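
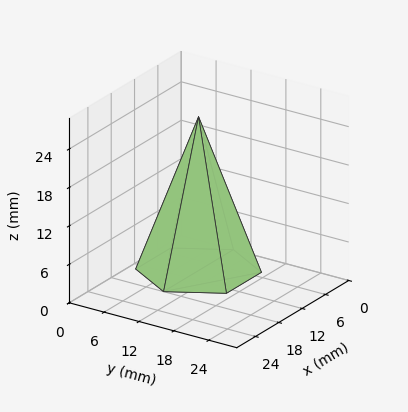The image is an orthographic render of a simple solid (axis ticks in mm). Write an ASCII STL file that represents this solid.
Reading the render: the shape is a regular 6-sided pyramid, base circumscribed radius ≈ 9 mm, apex at z ≈ 24 mm (dimensions read to the nearest mm from the axis ticks). For the STL, each face is triangulated and given an outward normal.

solid part
  facet normal 0.0000 0.0000 -1.0000
    outer loop
      vertex 4.5 16.8 0.0
      vertex 13.5 16.8 0.0
      vertex 18.0 9.0 0.0
    endloop
  endfacet
  facet normal 0.0000 0.0000 -1.0000
    outer loop
      vertex 0.0 9.0 0.0
      vertex 4.5 16.8 0.0
      vertex 18.0 9.0 0.0
    endloop
  endfacet
  facet normal 0.0000 0.0000 -1.0000
    outer loop
      vertex 4.5 1.2 0.0
      vertex 0.0 9.0 0.0
      vertex 18.0 9.0 0.0
    endloop
  endfacet
  facet normal 0.0000 0.0000 -1.0000
    outer loop
      vertex 13.5 1.2 0.0
      vertex 4.5 1.2 0.0
      vertex 18.0 9.0 0.0
    endloop
  endfacet
  facet normal 0.8238 0.4753 0.3089
    outer loop
      vertex 18.0 9.0 0.0
      vertex 13.5 16.8 0.0
      vertex 9.0 9.0 24.0
    endloop
  endfacet
  facet normal 0.0000 0.9510 0.3091
    outer loop
      vertex 13.5 16.8 0.0
      vertex 4.5 16.8 0.0
      vertex 9.0 9.0 24.0
    endloop
  endfacet
  facet normal -0.8238 0.4753 0.3089
    outer loop
      vertex 4.5 16.8 0.0
      vertex 0.0 9.0 0.0
      vertex 9.0 9.0 24.0
    endloop
  endfacet
  facet normal -0.8238 -0.4753 0.3089
    outer loop
      vertex 0.0 9.0 0.0
      vertex 4.5 1.2 0.0
      vertex 9.0 9.0 24.0
    endloop
  endfacet
  facet normal 0.0000 -0.9510 0.3091
    outer loop
      vertex 4.5 1.2 0.0
      vertex 13.5 1.2 0.0
      vertex 9.0 9.0 24.0
    endloop
  endfacet
  facet normal 0.8238 -0.4753 0.3089
    outer loop
      vertex 13.5 1.2 0.0
      vertex 18.0 9.0 0.0
      vertex 9.0 9.0 24.0
    endloop
  endfacet
endsolid part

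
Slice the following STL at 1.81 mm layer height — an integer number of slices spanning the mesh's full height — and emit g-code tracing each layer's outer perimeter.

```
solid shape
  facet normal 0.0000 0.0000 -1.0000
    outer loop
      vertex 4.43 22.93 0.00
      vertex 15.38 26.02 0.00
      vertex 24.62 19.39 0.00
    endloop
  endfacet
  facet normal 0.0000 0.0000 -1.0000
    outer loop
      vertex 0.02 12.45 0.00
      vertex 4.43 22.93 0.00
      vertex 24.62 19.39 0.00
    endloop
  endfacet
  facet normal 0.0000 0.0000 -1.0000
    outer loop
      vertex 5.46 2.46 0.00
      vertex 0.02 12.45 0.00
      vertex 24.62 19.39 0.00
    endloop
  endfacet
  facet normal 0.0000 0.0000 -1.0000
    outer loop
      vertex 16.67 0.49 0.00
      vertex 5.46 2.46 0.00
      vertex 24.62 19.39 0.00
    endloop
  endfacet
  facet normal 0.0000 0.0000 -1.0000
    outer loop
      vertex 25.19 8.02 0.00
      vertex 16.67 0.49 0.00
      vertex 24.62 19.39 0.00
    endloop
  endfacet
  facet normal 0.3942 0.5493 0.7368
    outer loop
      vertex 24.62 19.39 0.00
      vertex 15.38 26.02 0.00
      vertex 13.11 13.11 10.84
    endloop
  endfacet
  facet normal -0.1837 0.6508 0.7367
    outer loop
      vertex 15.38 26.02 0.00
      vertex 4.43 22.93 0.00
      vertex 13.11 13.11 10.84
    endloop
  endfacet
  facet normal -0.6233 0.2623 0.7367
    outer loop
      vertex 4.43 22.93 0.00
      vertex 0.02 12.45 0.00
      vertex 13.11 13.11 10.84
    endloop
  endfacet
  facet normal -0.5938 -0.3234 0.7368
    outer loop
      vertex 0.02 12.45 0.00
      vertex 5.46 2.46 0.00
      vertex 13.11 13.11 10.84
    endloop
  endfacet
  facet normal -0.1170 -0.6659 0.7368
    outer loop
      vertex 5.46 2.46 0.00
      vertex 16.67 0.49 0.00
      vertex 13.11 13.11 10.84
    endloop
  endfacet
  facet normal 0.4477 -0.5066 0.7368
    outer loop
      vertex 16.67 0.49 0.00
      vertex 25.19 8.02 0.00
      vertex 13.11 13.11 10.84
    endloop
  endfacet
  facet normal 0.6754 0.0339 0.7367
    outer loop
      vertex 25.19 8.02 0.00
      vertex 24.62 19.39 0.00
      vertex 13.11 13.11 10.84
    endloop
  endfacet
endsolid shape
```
; perimeter-only toolpath
G21 ; units = mm
G90 ; absolute positioning
G28 ; home
; layer 1
G0 Z1.81
G0 X22.70 Y18.34
G1 X15.00 Y23.87
G1 X5.88 Y21.29
G1 X2.20 Y12.56
G1 X6.73 Y4.23
G1 X16.08 Y2.59
G1 X23.18 Y8.87
G1 X22.70 Y18.34
; layer 2
G0 Z3.61
G0 X20.78 Y17.30
G1 X14.62 Y21.72
G1 X7.32 Y19.66
G1 X4.38 Y12.67
G1 X8.01 Y6.01
G1 X15.48 Y4.70
G1 X21.16 Y9.72
G1 X20.78 Y17.30
; layer 3
G0 Z5.42
G0 X18.87 Y16.25
G1 X14.25 Y19.56
G1 X8.77 Y18.02
G1 X6.56 Y12.78
G1 X9.29 Y7.79
G1 X14.89 Y6.80
G1 X19.15 Y10.56
G1 X18.87 Y16.25
; layer 4
G0 Z7.23
G0 X16.95 Y15.20
G1 X13.87 Y17.41
G1 X10.22 Y16.38
G1 X8.75 Y12.89
G1 X10.56 Y9.56
G1 X14.30 Y8.90
G1 X17.14 Y11.41
G1 X16.95 Y15.20
; layer 5
G0 Z9.03
G0 X15.03 Y14.16
G1 X13.49 Y15.26
G1 X11.66 Y14.75
G1 X10.93 Y13.00
G1 X11.84 Y11.34
G1 X13.70 Y11.01
G1 X15.12 Y12.26
G1 X15.03 Y14.16
M2 ; end

The solid is a regular 7-sided pyramid, base circumscribed radius ≈ 13.1 mm, apex at z ≈ 10.8 mm. Slicing at Δz = 1.81 mm — 6 equal slices spanning the solid's height, so layer i sits at z = i·h/6 — gives 5 non-empty perimeters. Each is a 7-segment closed polygon; G0 lifts to the layer z and rapids to the start vertex, then G1 traces the edges. The cross-section shrinks linearly with z (the slice at the apex is degenerate and omitted).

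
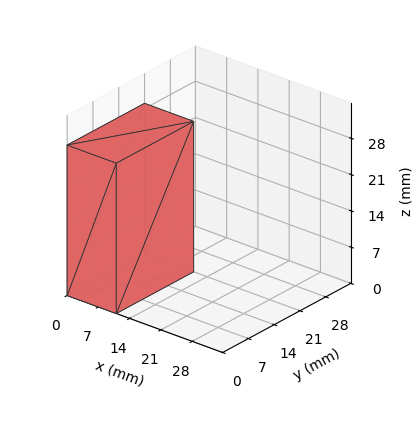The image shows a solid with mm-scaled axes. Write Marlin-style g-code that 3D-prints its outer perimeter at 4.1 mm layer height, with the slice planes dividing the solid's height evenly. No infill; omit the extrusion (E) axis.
Reading the render: the shape is a rectangular box, roughly 11 × 21 mm footprint and 29 mm tall (dimensions read to the nearest mm from the axis ticks). For the g-code, the solid's height is divided into equal slices at the stated Δz and each level perimeter traced with G1 moves after a G0 lift.

; perimeter-only toolpath
G21 ; units = mm
G90 ; absolute positioning
G28 ; home
; layer 1
G0 Z4.1
G0 X0.0 Y0.0
G1 X11.0 Y0.0
G1 X11.0 Y21.0
G1 X0.0 Y21.0
G1 X0.0 Y0.0
; layer 2
G0 Z8.3
G0 X0.0 Y0.0
G1 X11.0 Y0.0
G1 X11.0 Y21.0
G1 X0.0 Y21.0
G1 X0.0 Y0.0
; layer 3
G0 Z12.4
G0 X0.0 Y0.0
G1 X11.0 Y0.0
G1 X11.0 Y21.0
G1 X0.0 Y21.0
G1 X0.0 Y0.0
; layer 4
G0 Z16.6
G0 X0.0 Y0.0
G1 X11.0 Y0.0
G1 X11.0 Y21.0
G1 X0.0 Y21.0
G1 X0.0 Y0.0
; layer 5
G0 Z20.7
G0 X0.0 Y0.0
G1 X11.0 Y0.0
G1 X11.0 Y21.0
G1 X0.0 Y21.0
G1 X0.0 Y0.0
; layer 6
G0 Z24.9
G0 X0.0 Y0.0
G1 X11.0 Y0.0
G1 X11.0 Y21.0
G1 X0.0 Y21.0
G1 X0.0 Y0.0
; layer 7
G0 Z29.0
G0 X0.0 Y0.0
G1 X11.0 Y0.0
G1 X11.0 Y21.0
G1 X0.0 Y21.0
G1 X0.0 Y0.0
M2 ; end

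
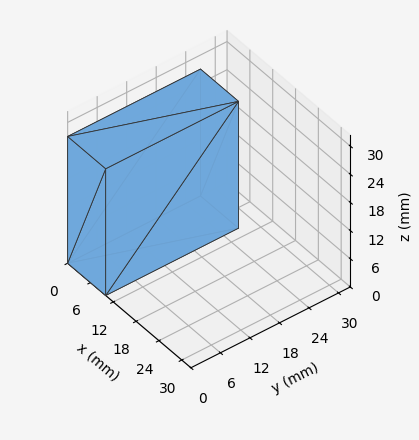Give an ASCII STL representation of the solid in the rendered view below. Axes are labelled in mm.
Reading the render: the shape is a rectangular box, roughly 10 × 27 mm footprint and 27 mm tall (dimensions read to the nearest mm from the axis ticks). For the STL, each face is triangulated and given an outward normal.

solid part
  facet normal 0.0000 0.0000 -1.0000
    outer loop
      vertex 10.0 27.0 0.0
      vertex 10.0 0.0 0.0
      vertex 0.0 0.0 0.0
    endloop
  endfacet
  facet normal 0.0000 0.0000 -1.0000
    outer loop
      vertex 0.0 27.0 0.0
      vertex 10.0 27.0 0.0
      vertex 0.0 0.0 0.0
    endloop
  endfacet
  facet normal 0.0000 0.0000 1.0000
    outer loop
      vertex 0.0 0.0 27.0
      vertex 10.0 0.0 27.0
      vertex 10.0 27.0 27.0
    endloop
  endfacet
  facet normal 0.0000 0.0000 1.0000
    outer loop
      vertex 0.0 0.0 27.0
      vertex 10.0 27.0 27.0
      vertex 0.0 27.0 27.0
    endloop
  endfacet
  facet normal 0.0000 -1.0000 0.0000
    outer loop
      vertex 0.0 0.0 0.0
      vertex 10.0 0.0 0.0
      vertex 10.0 0.0 27.0
    endloop
  endfacet
  facet normal 0.0000 -1.0000 0.0000
    outer loop
      vertex 0.0 0.0 0.0
      vertex 10.0 0.0 27.0
      vertex 0.0 0.0 27.0
    endloop
  endfacet
  facet normal 0.0000 1.0000 0.0000
    outer loop
      vertex 10.0 27.0 27.0
      vertex 10.0 27.0 0.0
      vertex 0.0 27.0 0.0
    endloop
  endfacet
  facet normal 0.0000 1.0000 0.0000
    outer loop
      vertex 0.0 27.0 27.0
      vertex 10.0 27.0 27.0
      vertex 0.0 27.0 0.0
    endloop
  endfacet
  facet normal -1.0000 0.0000 0.0000
    outer loop
      vertex 0.0 27.0 27.0
      vertex 0.0 27.0 0.0
      vertex 0.0 0.0 0.0
    endloop
  endfacet
  facet normal -1.0000 0.0000 0.0000
    outer loop
      vertex 0.0 0.0 27.0
      vertex 0.0 27.0 27.0
      vertex 0.0 0.0 0.0
    endloop
  endfacet
  facet normal 1.0000 0.0000 0.0000
    outer loop
      vertex 10.0 0.0 0.0
      vertex 10.0 27.0 0.0
      vertex 10.0 27.0 27.0
    endloop
  endfacet
  facet normal 1.0000 0.0000 0.0000
    outer loop
      vertex 10.0 0.0 0.0
      vertex 10.0 27.0 27.0
      vertex 10.0 0.0 27.0
    endloop
  endfacet
endsolid part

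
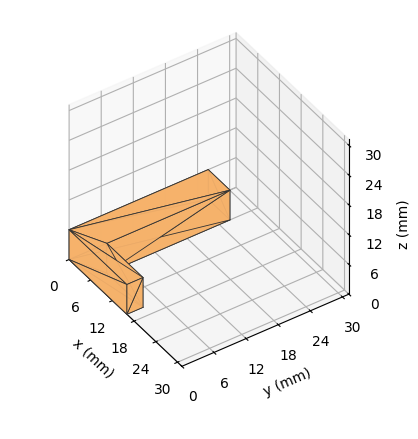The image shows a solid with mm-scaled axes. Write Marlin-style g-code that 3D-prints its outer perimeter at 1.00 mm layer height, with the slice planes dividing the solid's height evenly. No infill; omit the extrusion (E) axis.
Reading the render: the shape is an L-shaped prism: outer 16 × 26 mm, arm thicknesses ≈ 3 mm (horizontal) and 6 mm (vertical), extruded 6 mm in z (dimensions read to the nearest mm from the axis ticks). For the g-code, the solid's height is divided into equal slices at the stated Δz and each level perimeter traced with G1 moves after a G0 lift.

; perimeter-only toolpath
G21 ; units = mm
G90 ; absolute positioning
G28 ; home
; layer 1
G0 Z1.00
G0 X0.00 Y0.00
G1 X16.00 Y0.00
G1 X16.00 Y3.00
G1 X6.00 Y3.00
G1 X6.00 Y26.00
G1 X0.00 Y26.00
G1 X0.00 Y0.00
; layer 2
G0 Z2.00
G0 X0.00 Y0.00
G1 X16.00 Y0.00
G1 X16.00 Y3.00
G1 X6.00 Y3.00
G1 X6.00 Y26.00
G1 X0.00 Y26.00
G1 X0.00 Y0.00
; layer 3
G0 Z3.00
G0 X0.00 Y0.00
G1 X16.00 Y0.00
G1 X16.00 Y3.00
G1 X6.00 Y3.00
G1 X6.00 Y26.00
G1 X0.00 Y26.00
G1 X0.00 Y0.00
; layer 4
G0 Z4.00
G0 X0.00 Y0.00
G1 X16.00 Y0.00
G1 X16.00 Y3.00
G1 X6.00 Y3.00
G1 X6.00 Y26.00
G1 X0.00 Y26.00
G1 X0.00 Y0.00
; layer 5
G0 Z5.00
G0 X0.00 Y0.00
G1 X16.00 Y0.00
G1 X16.00 Y3.00
G1 X6.00 Y3.00
G1 X6.00 Y26.00
G1 X0.00 Y26.00
G1 X0.00 Y0.00
; layer 6
G0 Z6.00
G0 X0.00 Y0.00
G1 X16.00 Y0.00
G1 X16.00 Y3.00
G1 X6.00 Y3.00
G1 X6.00 Y26.00
G1 X0.00 Y26.00
G1 X0.00 Y0.00
M2 ; end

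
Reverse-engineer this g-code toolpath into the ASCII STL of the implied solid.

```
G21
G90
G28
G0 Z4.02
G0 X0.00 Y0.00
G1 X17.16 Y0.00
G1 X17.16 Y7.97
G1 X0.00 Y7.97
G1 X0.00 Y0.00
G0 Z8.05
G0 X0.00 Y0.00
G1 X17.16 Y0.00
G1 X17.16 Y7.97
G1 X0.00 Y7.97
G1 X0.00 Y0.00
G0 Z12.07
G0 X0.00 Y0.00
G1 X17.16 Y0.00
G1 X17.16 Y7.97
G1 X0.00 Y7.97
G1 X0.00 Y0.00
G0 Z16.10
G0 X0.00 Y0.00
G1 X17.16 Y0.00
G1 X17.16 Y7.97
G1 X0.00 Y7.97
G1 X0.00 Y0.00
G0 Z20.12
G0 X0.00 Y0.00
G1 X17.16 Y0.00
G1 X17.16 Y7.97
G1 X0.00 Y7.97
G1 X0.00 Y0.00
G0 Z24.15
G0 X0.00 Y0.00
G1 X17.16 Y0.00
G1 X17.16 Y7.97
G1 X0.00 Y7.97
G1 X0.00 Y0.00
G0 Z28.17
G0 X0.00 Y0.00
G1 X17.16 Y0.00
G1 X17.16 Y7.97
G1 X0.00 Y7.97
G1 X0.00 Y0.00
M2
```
solid part
  facet normal 0.0000 0.0000 -1.0000
    outer loop
      vertex 17.16 7.97 0.00
      vertex 17.16 0.00 0.00
      vertex 0.00 0.00 0.00
    endloop
  endfacet
  facet normal 0.0000 0.0000 -1.0000
    outer loop
      vertex 0.00 7.97 0.00
      vertex 17.16 7.97 0.00
      vertex 0.00 0.00 0.00
    endloop
  endfacet
  facet normal 0.0000 0.0000 1.0000
    outer loop
      vertex 0.00 0.00 28.17
      vertex 17.16 0.00 28.17
      vertex 17.16 7.97 28.17
    endloop
  endfacet
  facet normal 0.0000 0.0000 1.0000
    outer loop
      vertex 0.00 0.00 28.17
      vertex 17.16 7.97 28.17
      vertex 0.00 7.97 28.17
    endloop
  endfacet
  facet normal 0.0000 -1.0000 0.0000
    outer loop
      vertex 0.00 0.00 0.00
      vertex 17.16 0.00 0.00
      vertex 17.16 0.00 28.17
    endloop
  endfacet
  facet normal 0.0000 -1.0000 0.0000
    outer loop
      vertex 0.00 0.00 0.00
      vertex 17.16 0.00 28.17
      vertex 0.00 0.00 28.17
    endloop
  endfacet
  facet normal 0.0000 1.0000 0.0000
    outer loop
      vertex 17.16 7.97 28.17
      vertex 17.16 7.97 0.00
      vertex 0.00 7.97 0.00
    endloop
  endfacet
  facet normal 0.0000 1.0000 0.0000
    outer loop
      vertex 0.00 7.97 28.17
      vertex 17.16 7.97 28.17
      vertex 0.00 7.97 0.00
    endloop
  endfacet
  facet normal -1.0000 0.0000 0.0000
    outer loop
      vertex 0.00 7.97 28.17
      vertex 0.00 7.97 0.00
      vertex 0.00 0.00 0.00
    endloop
  endfacet
  facet normal -1.0000 0.0000 0.0000
    outer loop
      vertex 0.00 0.00 28.17
      vertex 0.00 7.97 28.17
      vertex 0.00 0.00 0.00
    endloop
  endfacet
  facet normal 1.0000 0.0000 0.0000
    outer loop
      vertex 17.16 0.00 0.00
      vertex 17.16 7.97 0.00
      vertex 17.16 7.97 28.17
    endloop
  endfacet
  facet normal 1.0000 0.0000 0.0000
    outer loop
      vertex 17.16 0.00 0.00
      vertex 17.16 7.97 28.17
      vertex 17.16 0.00 28.17
    endloop
  endfacet
endsolid part

The G0 Z moves step by Δz≈4.02 mm. Every layer's G1 loop is the same polygon, so the solid is a straight extrusion of it from z=0 to z≈28.2. Closing with flat bottom and top caps and triangulating gives 12 facets — a rectangular box, roughly 17.2 × 7.97 mm footprint and 28.2 mm tall.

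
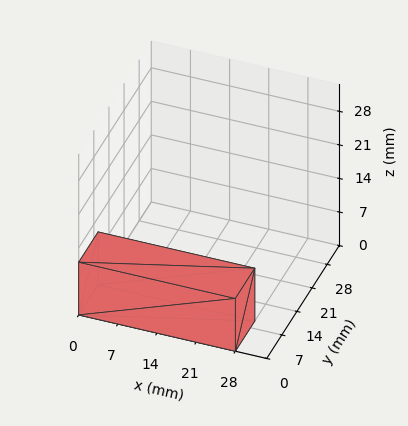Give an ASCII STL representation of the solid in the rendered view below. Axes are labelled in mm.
Reading the render: the shape is a rectangular box, roughly 28 × 9 mm footprint and 11 mm tall (dimensions read to the nearest mm from the axis ticks). For the STL, each face is triangulated and given an outward normal.

solid part
  facet normal 0.0000 0.0000 -1.0000
    outer loop
      vertex 28.0 9.0 0.0
      vertex 28.0 0.0 0.0
      vertex 0.0 0.0 0.0
    endloop
  endfacet
  facet normal 0.0000 0.0000 -1.0000
    outer loop
      vertex 0.0 9.0 0.0
      vertex 28.0 9.0 0.0
      vertex 0.0 0.0 0.0
    endloop
  endfacet
  facet normal 0.0000 0.0000 1.0000
    outer loop
      vertex 0.0 0.0 11.0
      vertex 28.0 0.0 11.0
      vertex 28.0 9.0 11.0
    endloop
  endfacet
  facet normal 0.0000 0.0000 1.0000
    outer loop
      vertex 0.0 0.0 11.0
      vertex 28.0 9.0 11.0
      vertex 0.0 9.0 11.0
    endloop
  endfacet
  facet normal 0.0000 -1.0000 0.0000
    outer loop
      vertex 0.0 0.0 0.0
      vertex 28.0 0.0 0.0
      vertex 28.0 0.0 11.0
    endloop
  endfacet
  facet normal 0.0000 -1.0000 0.0000
    outer loop
      vertex 0.0 0.0 0.0
      vertex 28.0 0.0 11.0
      vertex 0.0 0.0 11.0
    endloop
  endfacet
  facet normal 0.0000 1.0000 0.0000
    outer loop
      vertex 28.0 9.0 11.0
      vertex 28.0 9.0 0.0
      vertex 0.0 9.0 0.0
    endloop
  endfacet
  facet normal 0.0000 1.0000 0.0000
    outer loop
      vertex 0.0 9.0 11.0
      vertex 28.0 9.0 11.0
      vertex 0.0 9.0 0.0
    endloop
  endfacet
  facet normal -1.0000 0.0000 0.0000
    outer loop
      vertex 0.0 9.0 11.0
      vertex 0.0 9.0 0.0
      vertex 0.0 0.0 0.0
    endloop
  endfacet
  facet normal -1.0000 0.0000 0.0000
    outer loop
      vertex 0.0 0.0 11.0
      vertex 0.0 9.0 11.0
      vertex 0.0 0.0 0.0
    endloop
  endfacet
  facet normal 1.0000 0.0000 0.0000
    outer loop
      vertex 28.0 0.0 0.0
      vertex 28.0 9.0 0.0
      vertex 28.0 9.0 11.0
    endloop
  endfacet
  facet normal 1.0000 0.0000 0.0000
    outer loop
      vertex 28.0 0.0 0.0
      vertex 28.0 9.0 11.0
      vertex 28.0 0.0 11.0
    endloop
  endfacet
endsolid part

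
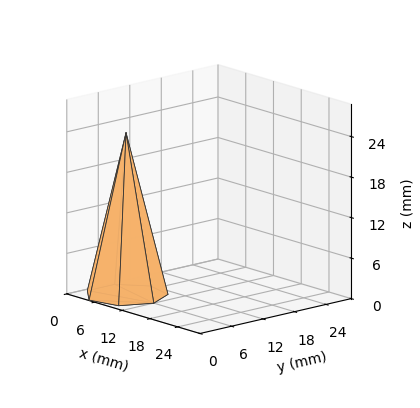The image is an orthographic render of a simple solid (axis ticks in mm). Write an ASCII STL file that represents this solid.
Reading the render: the shape is a regular 7-sided pyramid, base circumscribed radius ≈ 6 mm, apex at z ≈ 24 mm (dimensions read to the nearest mm from the axis ticks). For the STL, each face is triangulated and given an outward normal.

solid part
  facet normal 0.0000 0.0000 -1.0000
    outer loop
      vertex 4.66 11.85 0.00
      vertex 9.74 10.69 0.00
      vertex 12.00 6.00 0.00
    endloop
  endfacet
  facet normal 0.0000 0.0000 -1.0000
    outer loop
      vertex 0.59 8.60 0.00
      vertex 4.66 11.85 0.00
      vertex 12.00 6.00 0.00
    endloop
  endfacet
  facet normal 0.0000 0.0000 -1.0000
    outer loop
      vertex 0.59 3.40 0.00
      vertex 0.59 8.60 0.00
      vertex 12.00 6.00 0.00
    endloop
  endfacet
  facet normal 0.0000 0.0000 -1.0000
    outer loop
      vertex 4.66 0.15 0.00
      vertex 0.59 3.40 0.00
      vertex 12.00 6.00 0.00
    endloop
  endfacet
  facet normal 0.0000 0.0000 -1.0000
    outer loop
      vertex 9.74 1.31 0.00
      vertex 4.66 0.15 0.00
      vertex 12.00 6.00 0.00
    endloop
  endfacet
  facet normal 0.8788 0.4235 0.2197
    outer loop
      vertex 12.00 6.00 0.00
      vertex 9.74 10.69 0.00
      vertex 6.00 6.00 24.00
    endloop
  endfacet
  facet normal 0.2172 0.9511 0.2197
    outer loop
      vertex 9.74 10.69 0.00
      vertex 4.66 11.85 0.00
      vertex 6.00 6.00 24.00
    endloop
  endfacet
  facet normal -0.6087 0.7623 0.2198
    outer loop
      vertex 4.66 11.85 0.00
      vertex 0.59 8.60 0.00
      vertex 6.00 6.00 24.00
    endloop
  endfacet
  facet normal -0.9755 0.0000 0.2199
    outer loop
      vertex 0.59 8.60 0.00
      vertex 0.59 3.40 0.00
      vertex 6.00 6.00 24.00
    endloop
  endfacet
  facet normal -0.6087 -0.7623 0.2198
    outer loop
      vertex 0.59 3.40 0.00
      vertex 4.66 0.15 0.00
      vertex 6.00 6.00 24.00
    endloop
  endfacet
  facet normal 0.2172 -0.9511 0.2197
    outer loop
      vertex 4.66 0.15 0.00
      vertex 9.74 1.31 0.00
      vertex 6.00 6.00 24.00
    endloop
  endfacet
  facet normal 0.8788 -0.4235 0.2197
    outer loop
      vertex 9.74 1.31 0.00
      vertex 12.00 6.00 0.00
      vertex 6.00 6.00 24.00
    endloop
  endfacet
endsolid part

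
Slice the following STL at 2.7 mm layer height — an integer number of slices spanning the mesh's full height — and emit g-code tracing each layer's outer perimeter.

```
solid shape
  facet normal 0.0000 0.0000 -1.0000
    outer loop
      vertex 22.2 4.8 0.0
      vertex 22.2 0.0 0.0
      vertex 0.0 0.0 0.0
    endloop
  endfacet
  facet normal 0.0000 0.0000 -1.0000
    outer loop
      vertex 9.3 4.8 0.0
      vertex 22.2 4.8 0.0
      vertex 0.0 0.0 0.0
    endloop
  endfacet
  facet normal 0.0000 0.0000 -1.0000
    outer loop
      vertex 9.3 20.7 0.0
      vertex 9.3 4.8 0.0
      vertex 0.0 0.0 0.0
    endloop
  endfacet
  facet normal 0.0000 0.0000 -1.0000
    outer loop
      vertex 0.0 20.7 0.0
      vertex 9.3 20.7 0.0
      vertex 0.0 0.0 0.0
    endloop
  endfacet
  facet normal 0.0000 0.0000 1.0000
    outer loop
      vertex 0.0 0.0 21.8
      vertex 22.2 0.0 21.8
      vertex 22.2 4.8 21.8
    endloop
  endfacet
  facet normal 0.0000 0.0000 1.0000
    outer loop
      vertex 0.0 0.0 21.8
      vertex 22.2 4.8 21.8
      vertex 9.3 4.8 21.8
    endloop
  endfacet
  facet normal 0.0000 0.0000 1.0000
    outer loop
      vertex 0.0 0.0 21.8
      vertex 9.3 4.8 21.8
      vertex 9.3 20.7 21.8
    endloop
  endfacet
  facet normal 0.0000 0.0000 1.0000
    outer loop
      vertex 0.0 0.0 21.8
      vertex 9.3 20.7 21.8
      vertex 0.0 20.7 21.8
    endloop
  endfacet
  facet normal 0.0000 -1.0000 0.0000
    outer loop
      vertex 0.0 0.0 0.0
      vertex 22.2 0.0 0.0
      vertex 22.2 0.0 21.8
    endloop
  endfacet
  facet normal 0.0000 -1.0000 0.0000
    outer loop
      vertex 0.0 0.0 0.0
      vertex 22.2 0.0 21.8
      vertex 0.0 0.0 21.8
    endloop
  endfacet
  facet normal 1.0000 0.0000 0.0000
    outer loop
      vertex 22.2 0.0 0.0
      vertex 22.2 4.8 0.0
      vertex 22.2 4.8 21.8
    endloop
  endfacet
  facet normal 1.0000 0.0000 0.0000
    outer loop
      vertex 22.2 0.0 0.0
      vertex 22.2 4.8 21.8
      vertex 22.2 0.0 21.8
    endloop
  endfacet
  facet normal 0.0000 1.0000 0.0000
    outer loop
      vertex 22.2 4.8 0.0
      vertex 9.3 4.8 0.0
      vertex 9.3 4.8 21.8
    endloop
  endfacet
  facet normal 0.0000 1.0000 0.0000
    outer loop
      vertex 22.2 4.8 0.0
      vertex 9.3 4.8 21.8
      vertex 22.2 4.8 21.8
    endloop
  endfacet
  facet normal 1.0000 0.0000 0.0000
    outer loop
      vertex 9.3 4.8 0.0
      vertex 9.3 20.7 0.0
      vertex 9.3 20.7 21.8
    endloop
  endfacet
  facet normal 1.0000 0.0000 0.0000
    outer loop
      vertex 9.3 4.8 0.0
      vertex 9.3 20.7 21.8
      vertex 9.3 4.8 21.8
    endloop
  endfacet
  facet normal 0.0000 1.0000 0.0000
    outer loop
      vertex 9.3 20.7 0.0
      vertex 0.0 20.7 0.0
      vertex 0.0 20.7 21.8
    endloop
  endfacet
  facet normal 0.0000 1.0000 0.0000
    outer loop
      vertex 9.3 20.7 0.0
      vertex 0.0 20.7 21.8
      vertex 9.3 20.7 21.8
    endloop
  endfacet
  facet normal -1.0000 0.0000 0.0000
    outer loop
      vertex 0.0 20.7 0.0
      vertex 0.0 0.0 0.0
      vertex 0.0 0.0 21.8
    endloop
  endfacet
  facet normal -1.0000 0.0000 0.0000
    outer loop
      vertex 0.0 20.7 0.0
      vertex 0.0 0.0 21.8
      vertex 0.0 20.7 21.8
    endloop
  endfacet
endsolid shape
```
; perimeter-only toolpath
G21 ; units = mm
G90 ; absolute positioning
G28 ; home
; layer 1
G0 Z2.7
G0 X0.0 Y0.0
G1 X22.2 Y0.0
G1 X22.2 Y4.8
G1 X9.3 Y4.8
G1 X9.3 Y20.7
G1 X0.0 Y20.7
G1 X0.0 Y0.0
; layer 2
G0 Z5.5
G0 X0.0 Y0.0
G1 X22.2 Y0.0
G1 X22.2 Y4.8
G1 X9.3 Y4.8
G1 X9.3 Y20.7
G1 X0.0 Y20.7
G1 X0.0 Y0.0
; layer 3
G0 Z8.2
G0 X0.0 Y0.0
G1 X22.2 Y0.0
G1 X22.2 Y4.8
G1 X9.3 Y4.8
G1 X9.3 Y20.7
G1 X0.0 Y20.7
G1 X0.0 Y0.0
; layer 4
G0 Z10.9
G0 X0.0 Y0.0
G1 X22.2 Y0.0
G1 X22.2 Y4.8
G1 X9.3 Y4.8
G1 X9.3 Y20.7
G1 X0.0 Y20.7
G1 X0.0 Y0.0
; layer 5
G0 Z13.6
G0 X0.0 Y0.0
G1 X22.2 Y0.0
G1 X22.2 Y4.8
G1 X9.3 Y4.8
G1 X9.3 Y20.7
G1 X0.0 Y20.7
G1 X0.0 Y0.0
; layer 6
G0 Z16.4
G0 X0.0 Y0.0
G1 X22.2 Y0.0
G1 X22.2 Y4.8
G1 X9.3 Y4.8
G1 X9.3 Y20.7
G1 X0.0 Y20.7
G1 X0.0 Y0.0
; layer 7
G0 Z19.1
G0 X0.0 Y0.0
G1 X22.2 Y0.0
G1 X22.2 Y4.8
G1 X9.3 Y4.8
G1 X9.3 Y20.7
G1 X0.0 Y20.7
G1 X0.0 Y0.0
; layer 8
G0 Z21.8
G0 X0.0 Y0.0
G1 X22.2 Y0.0
G1 X22.2 Y4.8
G1 X9.3 Y4.8
G1 X9.3 Y20.7
G1 X0.0 Y20.7
G1 X0.0 Y0.0
M2 ; end

The solid is an L-shaped prism: outer 22.2 × 20.7 mm, arm thicknesses ≈ 4.8 mm (horizontal) and 9.3 mm (vertical), extruded 21.8 mm in z. Slicing at Δz = 2.7 mm — 8 equal slices spanning the solid's height, so layer i sits at z = i·h/8 — gives 8 non-empty perimeters. Each is a 6-segment closed polygon; G0 lifts to the layer z and rapids to the start vertex, then G1 traces the edges.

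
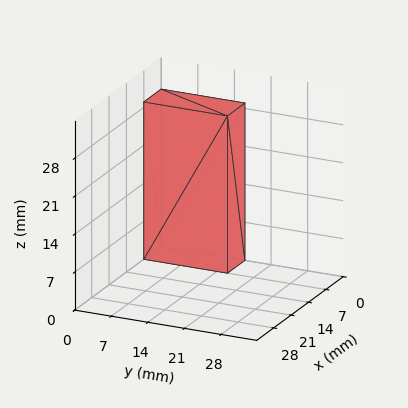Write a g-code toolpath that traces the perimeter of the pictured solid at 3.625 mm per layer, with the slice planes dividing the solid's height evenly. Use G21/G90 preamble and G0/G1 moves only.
Reading the render: the shape is a rectangular box, roughly 7 × 16 mm footprint and 29 mm tall (dimensions read to the nearest mm from the axis ticks). For the g-code, the solid's height is divided into equal slices at the stated Δz and each level perimeter traced with G1 moves after a G0 lift.

; perimeter-only toolpath
G21 ; units = mm
G90 ; absolute positioning
G28 ; home
; layer 1
G0 Z3.625
G0 X0.000 Y0.000
G1 X7.000 Y0.000
G1 X7.000 Y16.000
G1 X0.000 Y16.000
G1 X0.000 Y0.000
; layer 2
G0 Z7.250
G0 X0.000 Y0.000
G1 X7.000 Y0.000
G1 X7.000 Y16.000
G1 X0.000 Y16.000
G1 X0.000 Y0.000
; layer 3
G0 Z10.875
G0 X0.000 Y0.000
G1 X7.000 Y0.000
G1 X7.000 Y16.000
G1 X0.000 Y16.000
G1 X0.000 Y0.000
; layer 4
G0 Z14.500
G0 X0.000 Y0.000
G1 X7.000 Y0.000
G1 X7.000 Y16.000
G1 X0.000 Y16.000
G1 X0.000 Y0.000
; layer 5
G0 Z18.125
G0 X0.000 Y0.000
G1 X7.000 Y0.000
G1 X7.000 Y16.000
G1 X0.000 Y16.000
G1 X0.000 Y0.000
; layer 6
G0 Z21.750
G0 X0.000 Y0.000
G1 X7.000 Y0.000
G1 X7.000 Y16.000
G1 X0.000 Y16.000
G1 X0.000 Y0.000
; layer 7
G0 Z25.375
G0 X0.000 Y0.000
G1 X7.000 Y0.000
G1 X7.000 Y16.000
G1 X0.000 Y16.000
G1 X0.000 Y0.000
; layer 8
G0 Z29.000
G0 X0.000 Y0.000
G1 X7.000 Y0.000
G1 X7.000 Y16.000
G1 X0.000 Y16.000
G1 X0.000 Y0.000
M2 ; end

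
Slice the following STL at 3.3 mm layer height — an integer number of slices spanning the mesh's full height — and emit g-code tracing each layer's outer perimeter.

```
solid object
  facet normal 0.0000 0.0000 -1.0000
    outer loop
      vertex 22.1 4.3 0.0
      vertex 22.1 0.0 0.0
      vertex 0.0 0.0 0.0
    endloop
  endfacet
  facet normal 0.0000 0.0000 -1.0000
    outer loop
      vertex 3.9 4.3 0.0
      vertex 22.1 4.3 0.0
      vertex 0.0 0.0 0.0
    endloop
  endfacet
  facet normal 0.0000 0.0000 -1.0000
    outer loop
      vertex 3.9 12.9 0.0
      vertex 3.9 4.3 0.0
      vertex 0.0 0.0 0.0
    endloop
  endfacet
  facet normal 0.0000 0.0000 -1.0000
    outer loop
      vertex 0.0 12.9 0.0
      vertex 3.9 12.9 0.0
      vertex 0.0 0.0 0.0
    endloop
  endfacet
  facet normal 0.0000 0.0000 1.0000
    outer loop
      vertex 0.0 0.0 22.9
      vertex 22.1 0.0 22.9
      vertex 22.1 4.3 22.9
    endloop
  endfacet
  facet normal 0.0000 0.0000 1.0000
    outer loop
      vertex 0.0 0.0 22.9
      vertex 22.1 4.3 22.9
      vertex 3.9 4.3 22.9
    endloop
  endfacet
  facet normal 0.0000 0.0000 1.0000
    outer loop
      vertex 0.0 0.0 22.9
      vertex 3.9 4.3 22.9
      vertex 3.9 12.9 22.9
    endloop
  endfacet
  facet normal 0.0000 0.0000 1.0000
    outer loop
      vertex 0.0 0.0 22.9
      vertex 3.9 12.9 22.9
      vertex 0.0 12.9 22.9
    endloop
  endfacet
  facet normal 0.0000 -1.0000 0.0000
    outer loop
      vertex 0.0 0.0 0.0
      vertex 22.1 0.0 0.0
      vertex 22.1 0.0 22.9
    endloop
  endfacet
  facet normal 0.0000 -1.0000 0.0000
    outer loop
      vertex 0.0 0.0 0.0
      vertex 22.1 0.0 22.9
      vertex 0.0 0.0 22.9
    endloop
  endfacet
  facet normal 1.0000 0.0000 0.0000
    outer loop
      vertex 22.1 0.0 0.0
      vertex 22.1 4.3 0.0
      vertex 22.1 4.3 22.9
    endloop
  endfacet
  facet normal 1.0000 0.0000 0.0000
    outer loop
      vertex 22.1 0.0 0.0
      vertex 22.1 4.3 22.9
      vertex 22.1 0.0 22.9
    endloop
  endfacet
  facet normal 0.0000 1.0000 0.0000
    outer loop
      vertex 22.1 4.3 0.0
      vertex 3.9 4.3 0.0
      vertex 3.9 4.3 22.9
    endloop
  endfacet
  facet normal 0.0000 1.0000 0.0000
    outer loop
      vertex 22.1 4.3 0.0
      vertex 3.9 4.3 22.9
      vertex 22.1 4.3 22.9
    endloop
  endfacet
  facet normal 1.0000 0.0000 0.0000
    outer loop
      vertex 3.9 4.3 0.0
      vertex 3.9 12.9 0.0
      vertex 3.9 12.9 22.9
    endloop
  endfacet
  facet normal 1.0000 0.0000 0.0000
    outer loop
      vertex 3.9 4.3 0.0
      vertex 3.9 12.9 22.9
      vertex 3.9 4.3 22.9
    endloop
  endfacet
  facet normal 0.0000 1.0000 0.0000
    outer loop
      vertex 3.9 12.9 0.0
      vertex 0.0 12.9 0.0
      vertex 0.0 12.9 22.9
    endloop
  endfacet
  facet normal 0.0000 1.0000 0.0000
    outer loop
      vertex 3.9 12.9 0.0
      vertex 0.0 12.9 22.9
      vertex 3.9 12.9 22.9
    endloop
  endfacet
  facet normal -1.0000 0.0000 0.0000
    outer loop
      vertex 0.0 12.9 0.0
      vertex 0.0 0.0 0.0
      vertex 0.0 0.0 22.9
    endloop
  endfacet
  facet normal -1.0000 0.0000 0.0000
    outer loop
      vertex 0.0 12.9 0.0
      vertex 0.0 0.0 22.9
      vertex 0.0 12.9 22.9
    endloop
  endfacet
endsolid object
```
; perimeter-only toolpath
G21 ; units = mm
G90 ; absolute positioning
G28 ; home
; layer 1
G0 Z3.3
G0 X0.0 Y0.0
G1 X22.1 Y0.0
G1 X22.1 Y4.3
G1 X3.9 Y4.3
G1 X3.9 Y12.9
G1 X0.0 Y12.9
G1 X0.0 Y0.0
; layer 2
G0 Z6.5
G0 X0.0 Y0.0
G1 X22.1 Y0.0
G1 X22.1 Y4.3
G1 X3.9 Y4.3
G1 X3.9 Y12.9
G1 X0.0 Y12.9
G1 X0.0 Y0.0
; layer 3
G0 Z9.8
G0 X0.0 Y0.0
G1 X22.1 Y0.0
G1 X22.1 Y4.3
G1 X3.9 Y4.3
G1 X3.9 Y12.9
G1 X0.0 Y12.9
G1 X0.0 Y0.0
; layer 4
G0 Z13.1
G0 X0.0 Y0.0
G1 X22.1 Y0.0
G1 X22.1 Y4.3
G1 X3.9 Y4.3
G1 X3.9 Y12.9
G1 X0.0 Y12.9
G1 X0.0 Y0.0
; layer 5
G0 Z16.4
G0 X0.0 Y0.0
G1 X22.1 Y0.0
G1 X22.1 Y4.3
G1 X3.9 Y4.3
G1 X3.9 Y12.9
G1 X0.0 Y12.9
G1 X0.0 Y0.0
; layer 6
G0 Z19.6
G0 X0.0 Y0.0
G1 X22.1 Y0.0
G1 X22.1 Y4.3
G1 X3.9 Y4.3
G1 X3.9 Y12.9
G1 X0.0 Y12.9
G1 X0.0 Y0.0
; layer 7
G0 Z22.9
G0 X0.0 Y0.0
G1 X22.1 Y0.0
G1 X22.1 Y4.3
G1 X3.9 Y4.3
G1 X3.9 Y12.9
G1 X0.0 Y12.9
G1 X0.0 Y0.0
M2 ; end

The solid is an L-shaped prism: outer 22.1 × 12.9 mm, arm thicknesses ≈ 4.3 mm (horizontal) and 3.9 mm (vertical), extruded 22.9 mm in z. Slicing at Δz = 3.3 mm — 7 equal slices spanning the solid's height, so layer i sits at z = i·h/7 — gives 7 non-empty perimeters. Each is a 6-segment closed polygon; G0 lifts to the layer z and rapids to the start vertex, then G1 traces the edges.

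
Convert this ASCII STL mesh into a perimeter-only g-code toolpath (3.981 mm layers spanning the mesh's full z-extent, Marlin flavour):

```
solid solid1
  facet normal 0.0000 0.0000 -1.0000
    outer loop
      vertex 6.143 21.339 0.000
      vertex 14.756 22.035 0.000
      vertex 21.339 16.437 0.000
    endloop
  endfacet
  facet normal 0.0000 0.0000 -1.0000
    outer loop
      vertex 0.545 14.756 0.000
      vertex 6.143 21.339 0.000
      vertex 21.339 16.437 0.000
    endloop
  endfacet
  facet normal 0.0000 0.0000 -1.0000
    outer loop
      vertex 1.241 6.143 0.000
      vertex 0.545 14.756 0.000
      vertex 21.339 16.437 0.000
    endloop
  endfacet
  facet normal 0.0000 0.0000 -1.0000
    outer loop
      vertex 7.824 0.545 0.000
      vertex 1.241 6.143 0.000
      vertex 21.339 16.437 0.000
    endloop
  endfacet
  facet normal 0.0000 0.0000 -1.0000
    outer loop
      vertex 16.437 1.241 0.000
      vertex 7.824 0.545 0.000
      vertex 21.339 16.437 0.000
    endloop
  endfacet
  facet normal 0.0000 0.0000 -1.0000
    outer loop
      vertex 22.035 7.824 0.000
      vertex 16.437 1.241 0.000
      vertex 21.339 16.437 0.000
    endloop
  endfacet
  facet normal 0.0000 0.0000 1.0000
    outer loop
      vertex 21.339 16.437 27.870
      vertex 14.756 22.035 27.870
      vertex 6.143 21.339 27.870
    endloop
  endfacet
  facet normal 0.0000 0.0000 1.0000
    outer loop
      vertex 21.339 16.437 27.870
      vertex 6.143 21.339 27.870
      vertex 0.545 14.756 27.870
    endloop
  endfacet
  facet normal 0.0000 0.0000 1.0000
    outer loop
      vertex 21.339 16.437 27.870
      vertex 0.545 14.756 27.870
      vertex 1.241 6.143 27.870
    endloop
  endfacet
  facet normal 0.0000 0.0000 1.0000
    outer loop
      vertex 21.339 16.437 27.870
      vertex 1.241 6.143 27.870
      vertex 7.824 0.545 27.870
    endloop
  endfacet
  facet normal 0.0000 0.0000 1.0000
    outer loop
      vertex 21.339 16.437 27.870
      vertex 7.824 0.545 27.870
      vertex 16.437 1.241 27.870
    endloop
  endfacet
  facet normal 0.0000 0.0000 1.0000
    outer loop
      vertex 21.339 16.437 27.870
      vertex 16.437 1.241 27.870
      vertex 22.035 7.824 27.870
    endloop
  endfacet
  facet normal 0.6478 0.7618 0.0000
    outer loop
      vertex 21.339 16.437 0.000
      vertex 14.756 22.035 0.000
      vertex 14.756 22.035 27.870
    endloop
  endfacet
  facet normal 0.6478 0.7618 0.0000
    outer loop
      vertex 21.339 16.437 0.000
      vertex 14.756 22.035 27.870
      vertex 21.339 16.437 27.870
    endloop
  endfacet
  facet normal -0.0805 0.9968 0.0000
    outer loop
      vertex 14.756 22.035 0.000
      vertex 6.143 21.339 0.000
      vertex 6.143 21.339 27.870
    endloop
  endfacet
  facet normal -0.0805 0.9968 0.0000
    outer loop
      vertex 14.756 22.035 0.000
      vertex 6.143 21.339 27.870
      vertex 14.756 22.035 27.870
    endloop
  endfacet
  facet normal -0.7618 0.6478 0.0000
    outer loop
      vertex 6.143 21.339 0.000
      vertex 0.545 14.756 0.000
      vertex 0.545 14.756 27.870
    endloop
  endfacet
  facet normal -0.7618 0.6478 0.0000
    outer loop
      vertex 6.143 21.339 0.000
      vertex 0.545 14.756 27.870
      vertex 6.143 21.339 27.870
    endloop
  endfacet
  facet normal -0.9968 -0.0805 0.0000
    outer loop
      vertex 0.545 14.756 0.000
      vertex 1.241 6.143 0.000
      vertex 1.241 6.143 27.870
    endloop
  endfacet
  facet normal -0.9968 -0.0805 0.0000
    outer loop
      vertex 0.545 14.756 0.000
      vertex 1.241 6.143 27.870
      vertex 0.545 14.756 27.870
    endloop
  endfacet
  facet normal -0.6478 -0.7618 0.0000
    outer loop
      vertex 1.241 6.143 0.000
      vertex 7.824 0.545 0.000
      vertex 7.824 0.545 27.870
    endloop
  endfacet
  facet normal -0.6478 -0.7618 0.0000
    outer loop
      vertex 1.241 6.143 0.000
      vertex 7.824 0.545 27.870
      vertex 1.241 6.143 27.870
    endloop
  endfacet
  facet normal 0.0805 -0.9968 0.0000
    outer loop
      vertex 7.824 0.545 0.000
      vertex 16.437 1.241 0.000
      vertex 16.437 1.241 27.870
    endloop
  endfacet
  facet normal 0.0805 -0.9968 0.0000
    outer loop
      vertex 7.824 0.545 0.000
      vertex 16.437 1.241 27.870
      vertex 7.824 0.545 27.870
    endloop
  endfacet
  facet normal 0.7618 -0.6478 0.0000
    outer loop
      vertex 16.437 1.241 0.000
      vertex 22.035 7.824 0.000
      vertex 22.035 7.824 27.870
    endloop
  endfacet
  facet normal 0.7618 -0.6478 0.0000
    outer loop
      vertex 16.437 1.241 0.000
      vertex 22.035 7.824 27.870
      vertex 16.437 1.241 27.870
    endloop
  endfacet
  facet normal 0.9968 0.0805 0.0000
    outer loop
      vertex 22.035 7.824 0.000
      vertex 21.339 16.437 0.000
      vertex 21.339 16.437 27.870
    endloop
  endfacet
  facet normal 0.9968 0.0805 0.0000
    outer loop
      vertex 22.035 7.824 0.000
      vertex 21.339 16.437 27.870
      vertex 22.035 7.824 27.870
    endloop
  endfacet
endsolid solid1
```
; perimeter-only toolpath
G21 ; units = mm
G90 ; absolute positioning
G28 ; home
; layer 1
G0 Z3.981
G0 X21.339 Y16.437
G1 X14.756 Y22.035
G1 X6.143 Y21.339
G1 X0.545 Y14.756
G1 X1.241 Y6.143
G1 X7.824 Y0.545
G1 X16.437 Y1.241
G1 X22.035 Y7.824
G1 X21.339 Y16.437
; layer 2
G0 Z7.963
G0 X21.339 Y16.437
G1 X14.756 Y22.035
G1 X6.143 Y21.339
G1 X0.545 Y14.756
G1 X1.241 Y6.143
G1 X7.824 Y0.545
G1 X16.437 Y1.241
G1 X22.035 Y7.824
G1 X21.339 Y16.437
; layer 3
G0 Z11.944
G0 X21.339 Y16.437
G1 X14.756 Y22.035
G1 X6.143 Y21.339
G1 X0.545 Y14.756
G1 X1.241 Y6.143
G1 X7.824 Y0.545
G1 X16.437 Y1.241
G1 X22.035 Y7.824
G1 X21.339 Y16.437
; layer 4
G0 Z15.926
G0 X21.339 Y16.437
G1 X14.756 Y22.035
G1 X6.143 Y21.339
G1 X0.545 Y14.756
G1 X1.241 Y6.143
G1 X7.824 Y0.545
G1 X16.437 Y1.241
G1 X22.035 Y7.824
G1 X21.339 Y16.437
; layer 5
G0 Z19.907
G0 X21.339 Y16.437
G1 X14.756 Y22.035
G1 X6.143 Y21.339
G1 X0.545 Y14.756
G1 X1.241 Y6.143
G1 X7.824 Y0.545
G1 X16.437 Y1.241
G1 X22.035 Y7.824
G1 X21.339 Y16.437
; layer 6
G0 Z23.889
G0 X21.339 Y16.437
G1 X14.756 Y22.035
G1 X6.143 Y21.339
G1 X0.545 Y14.756
G1 X1.241 Y6.143
G1 X7.824 Y0.545
G1 X16.437 Y1.241
G1 X22.035 Y7.824
G1 X21.339 Y16.437
; layer 7
G0 Z27.870
G0 X21.339 Y16.437
G1 X14.756 Y22.035
G1 X6.143 Y21.339
G1 X0.545 Y14.756
G1 X1.241 Y6.143
G1 X7.824 Y0.545
G1 X16.437 Y1.241
G1 X22.035 Y7.824
G1 X21.339 Y16.437
M2 ; end

The solid is a regular 8-sided prism (a cylinder approximated with 8 flat sides), circumscribed radius ≈ 11.3 mm, height ≈ 27.9 mm. Slicing at Δz = 3.981 mm — 7 equal slices spanning the solid's height, so layer i sits at z = i·h/7 — gives 7 non-empty perimeters. Each is a 8-segment closed polygon; G0 lifts to the layer z and rapids to the start vertex, then G1 traces the edges.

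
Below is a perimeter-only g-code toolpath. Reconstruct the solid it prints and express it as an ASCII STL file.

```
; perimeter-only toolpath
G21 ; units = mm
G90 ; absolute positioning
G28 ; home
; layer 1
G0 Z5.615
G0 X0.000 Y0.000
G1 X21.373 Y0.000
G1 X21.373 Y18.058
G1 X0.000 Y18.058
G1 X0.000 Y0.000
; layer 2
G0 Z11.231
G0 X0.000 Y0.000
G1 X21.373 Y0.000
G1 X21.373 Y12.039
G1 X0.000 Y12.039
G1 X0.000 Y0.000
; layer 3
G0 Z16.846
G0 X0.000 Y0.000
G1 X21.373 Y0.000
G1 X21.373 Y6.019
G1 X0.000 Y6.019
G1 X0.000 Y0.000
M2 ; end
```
solid part
  facet normal 0.0000 0.0000 -1.0000
    outer loop
      vertex 21.373 24.078 0.000
      vertex 21.373 0.000 0.000
      vertex 0.000 0.000 0.000
    endloop
  endfacet
  facet normal 0.0000 0.0000 -1.0000
    outer loop
      vertex 0.000 24.078 0.000
      vertex 21.373 24.078 0.000
      vertex 0.000 0.000 0.000
    endloop
  endfacet
  facet normal 0.0000 -1.0000 0.0000
    outer loop
      vertex 0.000 0.000 0.000
      vertex 21.373 0.000 0.000
      vertex 21.373 0.000 22.462
    endloop
  endfacet
  facet normal 0.0000 -1.0000 0.0000
    outer loop
      vertex 0.000 0.000 0.000
      vertex 21.373 0.000 22.462
      vertex 0.000 0.000 22.462
    endloop
  endfacet
  facet normal 0.0000 0.6821 0.7312
    outer loop
      vertex 0.000 0.000 22.462
      vertex 21.373 0.000 22.462
      vertex 21.373 24.078 0.000
    endloop
  endfacet
  facet normal 0.0000 0.6821 0.7312
    outer loop
      vertex 0.000 0.000 22.462
      vertex 21.373 24.078 0.000
      vertex 0.000 24.078 0.000
    endloop
  endfacet
  facet normal -1.0000 0.0000 0.0000
    outer loop
      vertex 0.000 0.000 22.462
      vertex 0.000 24.078 0.000
      vertex 0.000 0.000 0.000
    endloop
  endfacet
  facet normal 1.0000 0.0000 0.0000
    outer loop
      vertex 21.373 0.000 0.000
      vertex 21.373 24.078 0.000
      vertex 21.373 0.000 22.462
    endloop
  endfacet
endsolid part

The G0 Z moves step by Δz≈5.615 mm. The G1 loops shrink linearly with z, so the solid tapers from its base footprint up to z≈22.5. Closing with a flat bottom cap and the tapered top and triangulating gives 8 facets — a wedge (ramp): 21.4 × 24.1 mm base, rising to 22.5 mm along the y=0 edge and sloping linearly to z=0 at y=24.1.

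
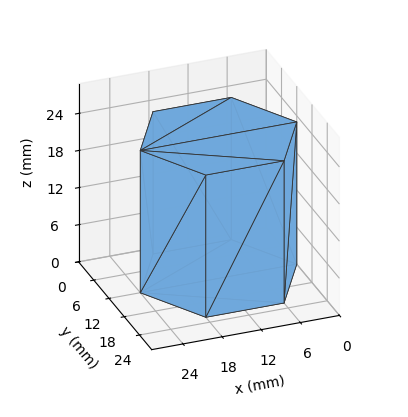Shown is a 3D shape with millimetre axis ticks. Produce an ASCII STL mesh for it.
Reading the render: the shape is a regular 6-sided prism (a cylinder approximated with 6 flat sides), circumscribed radius ≈ 12 mm, height ≈ 23 mm (dimensions read to the nearest mm from the axis ticks). For the STL, each face is triangulated and given an outward normal.

solid part
  facet normal 0.0000 0.0000 -1.0000
    outer loop
      vertex 6.00 22.39 0.00
      vertex 18.00 22.39 0.00
      vertex 24.00 12.00 0.00
    endloop
  endfacet
  facet normal 0.0000 0.0000 -1.0000
    outer loop
      vertex 0.00 12.00 0.00
      vertex 6.00 22.39 0.00
      vertex 24.00 12.00 0.00
    endloop
  endfacet
  facet normal 0.0000 0.0000 -1.0000
    outer loop
      vertex 6.00 1.61 0.00
      vertex 0.00 12.00 0.00
      vertex 24.00 12.00 0.00
    endloop
  endfacet
  facet normal 0.0000 0.0000 -1.0000
    outer loop
      vertex 18.00 1.61 0.00
      vertex 6.00 1.61 0.00
      vertex 24.00 12.00 0.00
    endloop
  endfacet
  facet normal 0.0000 0.0000 1.0000
    outer loop
      vertex 24.00 12.00 23.00
      vertex 18.00 22.39 23.00
      vertex 6.00 22.39 23.00
    endloop
  endfacet
  facet normal 0.0000 0.0000 1.0000
    outer loop
      vertex 24.00 12.00 23.00
      vertex 6.00 22.39 23.00
      vertex 0.00 12.00 23.00
    endloop
  endfacet
  facet normal 0.0000 0.0000 1.0000
    outer loop
      vertex 24.00 12.00 23.00
      vertex 0.00 12.00 23.00
      vertex 6.00 1.61 23.00
    endloop
  endfacet
  facet normal 0.0000 0.0000 1.0000
    outer loop
      vertex 24.00 12.00 23.00
      vertex 6.00 1.61 23.00
      vertex 18.00 1.61 23.00
    endloop
  endfacet
  facet normal 0.8660 0.5001 0.0000
    outer loop
      vertex 24.00 12.00 0.00
      vertex 18.00 22.39 0.00
      vertex 18.00 22.39 23.00
    endloop
  endfacet
  facet normal 0.8660 0.5001 0.0000
    outer loop
      vertex 24.00 12.00 0.00
      vertex 18.00 22.39 23.00
      vertex 24.00 12.00 23.00
    endloop
  endfacet
  facet normal 0.0000 1.0000 0.0000
    outer loop
      vertex 18.00 22.39 0.00
      vertex 6.00 22.39 0.00
      vertex 6.00 22.39 23.00
    endloop
  endfacet
  facet normal 0.0000 1.0000 0.0000
    outer loop
      vertex 18.00 22.39 0.00
      vertex 6.00 22.39 23.00
      vertex 18.00 22.39 23.00
    endloop
  endfacet
  facet normal -0.8660 0.5001 0.0000
    outer loop
      vertex 6.00 22.39 0.00
      vertex 0.00 12.00 0.00
      vertex 0.00 12.00 23.00
    endloop
  endfacet
  facet normal -0.8660 0.5001 0.0000
    outer loop
      vertex 6.00 22.39 0.00
      vertex 0.00 12.00 23.00
      vertex 6.00 22.39 23.00
    endloop
  endfacet
  facet normal -0.8660 -0.5001 0.0000
    outer loop
      vertex 0.00 12.00 0.00
      vertex 6.00 1.61 0.00
      vertex 6.00 1.61 23.00
    endloop
  endfacet
  facet normal -0.8660 -0.5001 0.0000
    outer loop
      vertex 0.00 12.00 0.00
      vertex 6.00 1.61 23.00
      vertex 0.00 12.00 23.00
    endloop
  endfacet
  facet normal 0.0000 -1.0000 0.0000
    outer loop
      vertex 6.00 1.61 0.00
      vertex 18.00 1.61 0.00
      vertex 18.00 1.61 23.00
    endloop
  endfacet
  facet normal 0.0000 -1.0000 0.0000
    outer loop
      vertex 6.00 1.61 0.00
      vertex 18.00 1.61 23.00
      vertex 6.00 1.61 23.00
    endloop
  endfacet
  facet normal 0.8660 -0.5001 0.0000
    outer loop
      vertex 18.00 1.61 0.00
      vertex 24.00 12.00 0.00
      vertex 24.00 12.00 23.00
    endloop
  endfacet
  facet normal 0.8660 -0.5001 0.0000
    outer loop
      vertex 18.00 1.61 0.00
      vertex 24.00 12.00 23.00
      vertex 18.00 1.61 23.00
    endloop
  endfacet
endsolid part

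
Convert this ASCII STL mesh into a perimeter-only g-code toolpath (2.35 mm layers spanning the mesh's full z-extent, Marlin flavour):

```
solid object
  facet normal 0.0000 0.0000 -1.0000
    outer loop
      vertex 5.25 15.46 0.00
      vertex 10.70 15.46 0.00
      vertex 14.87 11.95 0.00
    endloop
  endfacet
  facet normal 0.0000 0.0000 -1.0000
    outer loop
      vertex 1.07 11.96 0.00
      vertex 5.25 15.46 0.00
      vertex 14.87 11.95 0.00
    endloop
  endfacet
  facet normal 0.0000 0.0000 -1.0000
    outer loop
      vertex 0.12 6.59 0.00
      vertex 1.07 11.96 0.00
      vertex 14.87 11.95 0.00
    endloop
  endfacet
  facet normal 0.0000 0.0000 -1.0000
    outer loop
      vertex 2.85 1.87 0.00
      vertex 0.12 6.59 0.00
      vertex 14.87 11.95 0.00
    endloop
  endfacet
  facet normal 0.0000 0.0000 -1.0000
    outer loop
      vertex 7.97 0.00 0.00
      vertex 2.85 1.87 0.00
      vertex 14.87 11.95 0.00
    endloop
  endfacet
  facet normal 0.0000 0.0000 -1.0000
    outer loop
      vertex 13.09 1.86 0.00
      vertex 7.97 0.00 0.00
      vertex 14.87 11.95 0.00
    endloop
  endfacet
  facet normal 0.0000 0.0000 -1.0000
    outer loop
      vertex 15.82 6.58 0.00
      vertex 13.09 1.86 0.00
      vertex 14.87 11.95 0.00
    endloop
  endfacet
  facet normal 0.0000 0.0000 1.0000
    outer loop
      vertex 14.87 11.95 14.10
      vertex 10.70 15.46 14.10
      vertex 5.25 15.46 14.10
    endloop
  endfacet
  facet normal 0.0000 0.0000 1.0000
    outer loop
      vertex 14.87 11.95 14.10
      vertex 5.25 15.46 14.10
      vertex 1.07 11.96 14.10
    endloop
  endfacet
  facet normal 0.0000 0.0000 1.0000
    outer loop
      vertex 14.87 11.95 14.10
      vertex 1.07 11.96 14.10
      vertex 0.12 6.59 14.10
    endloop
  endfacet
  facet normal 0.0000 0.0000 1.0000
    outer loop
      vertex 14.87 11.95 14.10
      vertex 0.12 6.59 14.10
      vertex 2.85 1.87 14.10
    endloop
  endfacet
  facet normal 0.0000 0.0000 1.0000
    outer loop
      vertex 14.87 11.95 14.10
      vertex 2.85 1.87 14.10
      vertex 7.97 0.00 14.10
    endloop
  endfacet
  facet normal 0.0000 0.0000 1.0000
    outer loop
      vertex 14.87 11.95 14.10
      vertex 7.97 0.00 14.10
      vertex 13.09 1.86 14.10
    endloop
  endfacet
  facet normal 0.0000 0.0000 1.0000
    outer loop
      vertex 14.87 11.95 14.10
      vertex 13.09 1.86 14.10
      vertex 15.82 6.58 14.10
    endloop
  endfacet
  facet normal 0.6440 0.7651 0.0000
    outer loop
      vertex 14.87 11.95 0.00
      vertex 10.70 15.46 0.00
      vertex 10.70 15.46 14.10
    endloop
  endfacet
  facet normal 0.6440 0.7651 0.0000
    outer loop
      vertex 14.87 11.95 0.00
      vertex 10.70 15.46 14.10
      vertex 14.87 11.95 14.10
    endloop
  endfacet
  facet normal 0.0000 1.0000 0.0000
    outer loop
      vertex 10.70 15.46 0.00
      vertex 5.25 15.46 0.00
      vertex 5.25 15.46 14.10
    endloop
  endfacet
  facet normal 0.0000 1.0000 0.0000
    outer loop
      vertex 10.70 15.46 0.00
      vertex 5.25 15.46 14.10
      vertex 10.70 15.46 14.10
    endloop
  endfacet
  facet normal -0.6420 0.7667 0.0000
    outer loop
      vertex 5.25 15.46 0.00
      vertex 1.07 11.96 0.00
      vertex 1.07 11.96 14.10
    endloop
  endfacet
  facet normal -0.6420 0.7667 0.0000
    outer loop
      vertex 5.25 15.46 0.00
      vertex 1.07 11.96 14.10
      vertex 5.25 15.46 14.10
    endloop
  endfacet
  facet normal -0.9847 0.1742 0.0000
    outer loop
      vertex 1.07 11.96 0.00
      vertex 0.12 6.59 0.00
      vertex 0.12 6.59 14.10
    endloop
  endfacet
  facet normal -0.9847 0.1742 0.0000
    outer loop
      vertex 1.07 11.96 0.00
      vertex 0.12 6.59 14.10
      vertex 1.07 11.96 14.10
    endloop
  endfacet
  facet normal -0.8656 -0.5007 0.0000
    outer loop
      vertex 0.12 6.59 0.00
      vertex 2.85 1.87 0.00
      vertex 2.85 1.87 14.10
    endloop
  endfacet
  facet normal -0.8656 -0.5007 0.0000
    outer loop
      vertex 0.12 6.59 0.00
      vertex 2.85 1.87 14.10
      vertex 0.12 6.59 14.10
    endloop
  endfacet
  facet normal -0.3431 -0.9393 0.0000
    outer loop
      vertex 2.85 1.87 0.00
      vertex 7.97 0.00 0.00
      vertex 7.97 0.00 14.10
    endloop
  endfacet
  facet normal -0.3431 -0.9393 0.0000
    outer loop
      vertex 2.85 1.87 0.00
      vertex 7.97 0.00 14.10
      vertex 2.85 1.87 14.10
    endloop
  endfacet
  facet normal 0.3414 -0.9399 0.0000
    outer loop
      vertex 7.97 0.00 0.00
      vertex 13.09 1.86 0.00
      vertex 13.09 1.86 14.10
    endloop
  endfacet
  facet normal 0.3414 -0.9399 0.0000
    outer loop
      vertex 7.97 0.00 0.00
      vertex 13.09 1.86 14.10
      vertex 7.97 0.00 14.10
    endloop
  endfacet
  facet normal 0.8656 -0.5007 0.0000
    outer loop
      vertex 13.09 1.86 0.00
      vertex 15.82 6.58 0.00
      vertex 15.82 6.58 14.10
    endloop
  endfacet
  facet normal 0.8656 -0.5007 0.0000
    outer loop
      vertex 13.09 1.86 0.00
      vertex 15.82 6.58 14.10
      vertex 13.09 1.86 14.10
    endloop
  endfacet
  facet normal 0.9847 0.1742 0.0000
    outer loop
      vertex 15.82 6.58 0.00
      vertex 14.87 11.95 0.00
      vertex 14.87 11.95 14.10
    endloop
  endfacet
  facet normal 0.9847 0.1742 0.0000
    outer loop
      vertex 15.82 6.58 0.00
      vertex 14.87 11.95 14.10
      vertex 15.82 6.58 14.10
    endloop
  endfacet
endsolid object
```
; perimeter-only toolpath
G21 ; units = mm
G90 ; absolute positioning
G28 ; home
; layer 1
G0 Z2.35
G0 X14.87 Y11.95
G1 X10.70 Y15.46
G1 X5.25 Y15.46
G1 X1.07 Y11.96
G1 X0.12 Y6.59
G1 X2.85 Y1.87
G1 X7.97 Y0.00
G1 X13.09 Y1.86
G1 X15.82 Y6.58
G1 X14.87 Y11.95
; layer 2
G0 Z4.70
G0 X14.87 Y11.95
G1 X10.70 Y15.46
G1 X5.25 Y15.46
G1 X1.07 Y11.96
G1 X0.12 Y6.59
G1 X2.85 Y1.87
G1 X7.97 Y0.00
G1 X13.09 Y1.86
G1 X15.82 Y6.58
G1 X14.87 Y11.95
; layer 3
G0 Z7.05
G0 X14.87 Y11.95
G1 X10.70 Y15.46
G1 X5.25 Y15.46
G1 X1.07 Y11.96
G1 X0.12 Y6.59
G1 X2.85 Y1.87
G1 X7.97 Y0.00
G1 X13.09 Y1.86
G1 X15.82 Y6.58
G1 X14.87 Y11.95
; layer 4
G0 Z9.40
G0 X14.87 Y11.95
G1 X10.70 Y15.46
G1 X5.25 Y15.46
G1 X1.07 Y11.96
G1 X0.12 Y6.59
G1 X2.85 Y1.87
G1 X7.97 Y0.00
G1 X13.09 Y1.86
G1 X15.82 Y6.58
G1 X14.87 Y11.95
; layer 5
G0 Z11.75
G0 X14.87 Y11.95
G1 X10.70 Y15.46
G1 X5.25 Y15.46
G1 X1.07 Y11.96
G1 X0.12 Y6.59
G1 X2.85 Y1.87
G1 X7.97 Y0.00
G1 X13.09 Y1.86
G1 X15.82 Y6.58
G1 X14.87 Y11.95
; layer 6
G0 Z14.10
G0 X14.87 Y11.95
G1 X10.70 Y15.46
G1 X5.25 Y15.46
G1 X1.07 Y11.96
G1 X0.12 Y6.59
G1 X2.85 Y1.87
G1 X7.97 Y0.00
G1 X13.09 Y1.86
G1 X15.82 Y6.58
G1 X14.87 Y11.95
M2 ; end

The solid is a regular 9-sided prism (a cylinder approximated with 9 flat sides), circumscribed radius ≈ 7.97 mm, height ≈ 14.1 mm. Slicing at Δz = 2.35 mm — 6 equal slices spanning the solid's height, so layer i sits at z = i·h/6 — gives 6 non-empty perimeters. Each is a 9-segment closed polygon; G0 lifts to the layer z and rapids to the start vertex, then G1 traces the edges.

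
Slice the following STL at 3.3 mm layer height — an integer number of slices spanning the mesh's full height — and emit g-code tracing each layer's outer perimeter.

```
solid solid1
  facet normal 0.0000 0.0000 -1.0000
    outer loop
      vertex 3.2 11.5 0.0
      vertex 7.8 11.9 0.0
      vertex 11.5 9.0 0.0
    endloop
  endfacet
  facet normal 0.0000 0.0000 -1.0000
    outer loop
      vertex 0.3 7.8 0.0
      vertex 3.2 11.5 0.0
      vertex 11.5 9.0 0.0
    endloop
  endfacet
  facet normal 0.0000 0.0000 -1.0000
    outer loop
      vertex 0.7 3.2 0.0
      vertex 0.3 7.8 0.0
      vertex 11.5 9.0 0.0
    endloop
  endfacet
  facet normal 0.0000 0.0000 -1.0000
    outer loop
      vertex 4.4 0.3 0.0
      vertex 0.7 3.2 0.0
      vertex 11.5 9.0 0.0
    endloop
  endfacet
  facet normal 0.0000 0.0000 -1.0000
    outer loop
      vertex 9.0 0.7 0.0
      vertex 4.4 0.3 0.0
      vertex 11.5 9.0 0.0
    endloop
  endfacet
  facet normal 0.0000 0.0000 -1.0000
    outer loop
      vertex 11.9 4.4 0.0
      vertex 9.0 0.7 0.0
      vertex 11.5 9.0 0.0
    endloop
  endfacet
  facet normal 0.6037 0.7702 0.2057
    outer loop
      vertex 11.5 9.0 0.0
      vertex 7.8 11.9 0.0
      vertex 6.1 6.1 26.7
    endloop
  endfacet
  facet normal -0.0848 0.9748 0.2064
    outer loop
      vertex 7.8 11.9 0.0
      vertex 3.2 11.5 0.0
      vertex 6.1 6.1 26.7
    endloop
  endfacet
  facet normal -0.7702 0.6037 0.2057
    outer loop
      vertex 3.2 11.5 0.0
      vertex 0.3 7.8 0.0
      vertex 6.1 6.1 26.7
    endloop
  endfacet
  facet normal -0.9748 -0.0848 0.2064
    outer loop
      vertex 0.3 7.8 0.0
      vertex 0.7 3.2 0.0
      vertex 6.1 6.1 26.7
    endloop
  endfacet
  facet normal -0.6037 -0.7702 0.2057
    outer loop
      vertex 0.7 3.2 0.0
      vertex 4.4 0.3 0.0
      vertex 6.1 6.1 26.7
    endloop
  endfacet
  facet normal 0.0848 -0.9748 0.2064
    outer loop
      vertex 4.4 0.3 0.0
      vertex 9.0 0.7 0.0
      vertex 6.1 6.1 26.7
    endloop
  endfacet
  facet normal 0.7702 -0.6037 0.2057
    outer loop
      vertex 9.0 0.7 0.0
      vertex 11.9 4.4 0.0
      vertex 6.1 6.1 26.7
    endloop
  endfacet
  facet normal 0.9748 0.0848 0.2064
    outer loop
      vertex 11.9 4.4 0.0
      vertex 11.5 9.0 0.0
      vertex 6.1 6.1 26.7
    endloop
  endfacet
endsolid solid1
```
; perimeter-only toolpath
G21 ; units = mm
G90 ; absolute positioning
G28 ; home
; layer 1
G0 Z3.3
G0 X10.8 Y8.6
G1 X7.6 Y11.2
G1 X3.6 Y10.8
G1 X1.0 Y7.6
G1 X1.4 Y3.6
G1 X4.6 Y1.0
G1 X8.6 Y1.4
G1 X11.2 Y4.6
G1 X10.8 Y8.6
; layer 2
G0 Z6.7
G0 X10.2 Y8.3
G1 X7.4 Y10.5
G1 X3.9 Y10.2
G1 X1.8 Y7.4
G1 X2.0 Y3.9
G1 X4.8 Y1.8
G1 X8.3 Y2.0
G1 X10.5 Y4.8
G1 X10.2 Y8.3
; layer 3
G0 Z10.0
G0 X9.5 Y7.9
G1 X7.2 Y9.7
G1 X4.3 Y9.5
G1 X2.5 Y7.2
G1 X2.7 Y4.3
G1 X5.0 Y2.5
G1 X7.9 Y2.7
G1 X9.7 Y5.0
G1 X9.5 Y7.9
; layer 4
G0 Z13.3
G0 X8.8 Y7.5
G1 X6.9 Y9.0
G1 X4.7 Y8.8
G1 X3.2 Y6.9
G1 X3.4 Y4.7
G1 X5.2 Y3.2
G1 X7.5 Y3.4
G1 X9.0 Y5.2
G1 X8.8 Y7.5
; layer 5
G0 Z16.7
G0 X8.1 Y7.2
G1 X6.7 Y8.3
G1 X5.0 Y8.1
G1 X3.9 Y6.7
G1 X4.1 Y5.0
G1 X5.5 Y3.9
G1 X7.2 Y4.1
G1 X8.3 Y5.5
G1 X8.1 Y7.2
; layer 6
G0 Z20.0
G0 X7.4 Y6.8
G1 X6.5 Y7.5
G1 X5.4 Y7.4
G1 X4.6 Y6.5
G1 X4.7 Y5.4
G1 X5.7 Y4.6
G1 X6.8 Y4.7
G1 X7.5 Y5.7
G1 X7.4 Y6.8
; layer 7
G0 Z23.4
G0 X6.8 Y6.5
G1 X6.3 Y6.8
G1 X5.7 Y6.8
G1 X5.4 Y6.3
G1 X5.4 Y5.7
G1 X5.9 Y5.4
G1 X6.5 Y5.4
G1 X6.8 Y5.9
G1 X6.8 Y6.5
M2 ; end

The solid is a regular 8-sided pyramid, base circumscribed radius ≈ 6.1 mm, apex at z ≈ 26.7 mm. Slicing at Δz = 3.3 mm — 8 equal slices spanning the solid's height, so layer i sits at z = i·h/8 — gives 7 non-empty perimeters. Each is a 8-segment closed polygon; G0 lifts to the layer z and rapids to the start vertex, then G1 traces the edges. The cross-section shrinks linearly with z (the slice at the apex is degenerate and omitted).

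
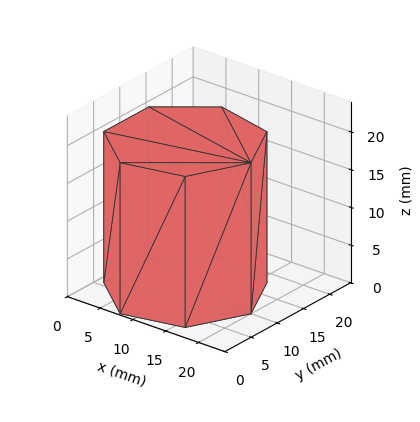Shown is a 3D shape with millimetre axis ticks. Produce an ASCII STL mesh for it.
Reading the render: the shape is a regular 7-sided prism (a cylinder approximated with 7 flat sides), circumscribed radius ≈ 10 mm, height ≈ 20 mm (dimensions read to the nearest mm from the axis ticks). For the STL, each face is triangulated and given an outward normal.

solid part
  facet normal 0.0000 0.0000 -1.0000
    outer loop
      vertex 7.8 19.7 0.0
      vertex 16.2 17.8 0.0
      vertex 20.0 10.0 0.0
    endloop
  endfacet
  facet normal 0.0000 0.0000 -1.0000
    outer loop
      vertex 1.0 14.3 0.0
      vertex 7.8 19.7 0.0
      vertex 20.0 10.0 0.0
    endloop
  endfacet
  facet normal 0.0000 0.0000 -1.0000
    outer loop
      vertex 1.0 5.7 0.0
      vertex 1.0 14.3 0.0
      vertex 20.0 10.0 0.0
    endloop
  endfacet
  facet normal 0.0000 0.0000 -1.0000
    outer loop
      vertex 7.8 0.3 0.0
      vertex 1.0 5.7 0.0
      vertex 20.0 10.0 0.0
    endloop
  endfacet
  facet normal 0.0000 0.0000 -1.0000
    outer loop
      vertex 16.2 2.2 0.0
      vertex 7.8 0.3 0.0
      vertex 20.0 10.0 0.0
    endloop
  endfacet
  facet normal 0.0000 0.0000 1.0000
    outer loop
      vertex 20.0 10.0 20.0
      vertex 16.2 17.8 20.0
      vertex 7.8 19.7 20.0
    endloop
  endfacet
  facet normal 0.0000 0.0000 1.0000
    outer loop
      vertex 20.0 10.0 20.0
      vertex 7.8 19.7 20.0
      vertex 1.0 14.3 20.0
    endloop
  endfacet
  facet normal 0.0000 0.0000 1.0000
    outer loop
      vertex 20.0 10.0 20.0
      vertex 1.0 14.3 20.0
      vertex 1.0 5.7 20.0
    endloop
  endfacet
  facet normal 0.0000 0.0000 1.0000
    outer loop
      vertex 20.0 10.0 20.0
      vertex 1.0 5.7 20.0
      vertex 7.8 0.3 20.0
    endloop
  endfacet
  facet normal 0.0000 0.0000 1.0000
    outer loop
      vertex 20.0 10.0 20.0
      vertex 7.8 0.3 20.0
      vertex 16.2 2.2 20.0
    endloop
  endfacet
  facet normal 0.8990 0.4380 0.0000
    outer loop
      vertex 20.0 10.0 0.0
      vertex 16.2 17.8 0.0
      vertex 16.2 17.8 20.0
    endloop
  endfacet
  facet normal 0.8990 0.4380 0.0000
    outer loop
      vertex 20.0 10.0 0.0
      vertex 16.2 17.8 20.0
      vertex 20.0 10.0 20.0
    endloop
  endfacet
  facet normal 0.2206 0.9754 0.0000
    outer loop
      vertex 16.2 17.8 0.0
      vertex 7.8 19.7 0.0
      vertex 7.8 19.7 20.0
    endloop
  endfacet
  facet normal 0.2206 0.9754 0.0000
    outer loop
      vertex 16.2 17.8 0.0
      vertex 7.8 19.7 20.0
      vertex 16.2 17.8 20.0
    endloop
  endfacet
  facet normal -0.6219 0.7831 0.0000
    outer loop
      vertex 7.8 19.7 0.0
      vertex 1.0 14.3 0.0
      vertex 1.0 14.3 20.0
    endloop
  endfacet
  facet normal -0.6219 0.7831 0.0000
    outer loop
      vertex 7.8 19.7 0.0
      vertex 1.0 14.3 20.0
      vertex 7.8 19.7 20.0
    endloop
  endfacet
  facet normal -1.0000 0.0000 0.0000
    outer loop
      vertex 1.0 14.3 0.0
      vertex 1.0 5.7 0.0
      vertex 1.0 5.7 20.0
    endloop
  endfacet
  facet normal -1.0000 0.0000 0.0000
    outer loop
      vertex 1.0 14.3 0.0
      vertex 1.0 5.7 20.0
      vertex 1.0 14.3 20.0
    endloop
  endfacet
  facet normal -0.6219 -0.7831 0.0000
    outer loop
      vertex 1.0 5.7 0.0
      vertex 7.8 0.3 0.0
      vertex 7.8 0.3 20.0
    endloop
  endfacet
  facet normal -0.6219 -0.7831 0.0000
    outer loop
      vertex 1.0 5.7 0.0
      vertex 7.8 0.3 20.0
      vertex 1.0 5.7 20.0
    endloop
  endfacet
  facet normal 0.2206 -0.9754 0.0000
    outer loop
      vertex 7.8 0.3 0.0
      vertex 16.2 2.2 0.0
      vertex 16.2 2.2 20.0
    endloop
  endfacet
  facet normal 0.2206 -0.9754 0.0000
    outer loop
      vertex 7.8 0.3 0.0
      vertex 16.2 2.2 20.0
      vertex 7.8 0.3 20.0
    endloop
  endfacet
  facet normal 0.8990 -0.4380 0.0000
    outer loop
      vertex 16.2 2.2 0.0
      vertex 20.0 10.0 0.0
      vertex 20.0 10.0 20.0
    endloop
  endfacet
  facet normal 0.8990 -0.4380 0.0000
    outer loop
      vertex 16.2 2.2 0.0
      vertex 20.0 10.0 20.0
      vertex 16.2 2.2 20.0
    endloop
  endfacet
endsolid part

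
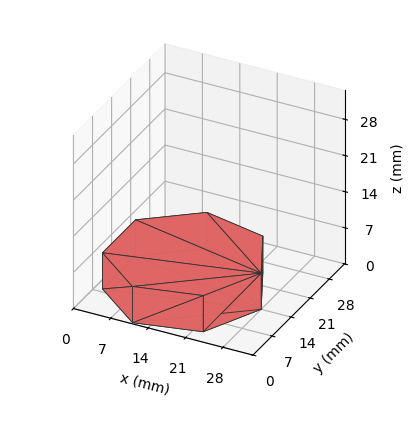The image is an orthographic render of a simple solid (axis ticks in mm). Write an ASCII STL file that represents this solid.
Reading the render: the shape is a regular 7-sided prism (a cylinder approximated with 7 flat sides), circumscribed radius ≈ 14 mm, height ≈ 7 mm (dimensions read to the nearest mm from the axis ticks). For the STL, each face is triangulated and given an outward normal.

solid part
  facet normal 0.0000 0.0000 -1.0000
    outer loop
      vertex 10.88 27.65 0.00
      vertex 22.73 24.95 0.00
      vertex 28.00 14.00 0.00
    endloop
  endfacet
  facet normal 0.0000 0.0000 -1.0000
    outer loop
      vertex 1.39 20.07 0.00
      vertex 10.88 27.65 0.00
      vertex 28.00 14.00 0.00
    endloop
  endfacet
  facet normal 0.0000 0.0000 -1.0000
    outer loop
      vertex 1.39 7.93 0.00
      vertex 1.39 20.07 0.00
      vertex 28.00 14.00 0.00
    endloop
  endfacet
  facet normal 0.0000 0.0000 -1.0000
    outer loop
      vertex 10.88 0.35 0.00
      vertex 1.39 7.93 0.00
      vertex 28.00 14.00 0.00
    endloop
  endfacet
  facet normal 0.0000 0.0000 -1.0000
    outer loop
      vertex 22.73 3.05 0.00
      vertex 10.88 0.35 0.00
      vertex 28.00 14.00 0.00
    endloop
  endfacet
  facet normal 0.0000 0.0000 1.0000
    outer loop
      vertex 28.00 14.00 7.00
      vertex 22.73 24.95 7.00
      vertex 10.88 27.65 7.00
    endloop
  endfacet
  facet normal 0.0000 0.0000 1.0000
    outer loop
      vertex 28.00 14.00 7.00
      vertex 10.88 27.65 7.00
      vertex 1.39 20.07 7.00
    endloop
  endfacet
  facet normal 0.0000 0.0000 1.0000
    outer loop
      vertex 28.00 14.00 7.00
      vertex 1.39 20.07 7.00
      vertex 1.39 7.93 7.00
    endloop
  endfacet
  facet normal 0.0000 0.0000 1.0000
    outer loop
      vertex 28.00 14.00 7.00
      vertex 1.39 7.93 7.00
      vertex 10.88 0.35 7.00
    endloop
  endfacet
  facet normal 0.0000 0.0000 1.0000
    outer loop
      vertex 28.00 14.00 7.00
      vertex 10.88 0.35 7.00
      vertex 22.73 3.05 7.00
    endloop
  endfacet
  facet normal 0.9011 0.4337 0.0000
    outer loop
      vertex 28.00 14.00 0.00
      vertex 22.73 24.95 0.00
      vertex 22.73 24.95 7.00
    endloop
  endfacet
  facet normal 0.9011 0.4337 0.0000
    outer loop
      vertex 28.00 14.00 0.00
      vertex 22.73 24.95 7.00
      vertex 28.00 14.00 7.00
    endloop
  endfacet
  facet normal 0.2222 0.9750 0.0000
    outer loop
      vertex 22.73 24.95 0.00
      vertex 10.88 27.65 0.00
      vertex 10.88 27.65 7.00
    endloop
  endfacet
  facet normal 0.2222 0.9750 0.0000
    outer loop
      vertex 22.73 24.95 0.00
      vertex 10.88 27.65 7.00
      vertex 22.73 24.95 7.00
    endloop
  endfacet
  facet normal -0.6241 0.7814 0.0000
    outer loop
      vertex 10.88 27.65 0.00
      vertex 1.39 20.07 0.00
      vertex 1.39 20.07 7.00
    endloop
  endfacet
  facet normal -0.6241 0.7814 0.0000
    outer loop
      vertex 10.88 27.65 0.00
      vertex 1.39 20.07 7.00
      vertex 10.88 27.65 7.00
    endloop
  endfacet
  facet normal -1.0000 0.0000 0.0000
    outer loop
      vertex 1.39 20.07 0.00
      vertex 1.39 7.93 0.00
      vertex 1.39 7.93 7.00
    endloop
  endfacet
  facet normal -1.0000 0.0000 0.0000
    outer loop
      vertex 1.39 20.07 0.00
      vertex 1.39 7.93 7.00
      vertex 1.39 20.07 7.00
    endloop
  endfacet
  facet normal -0.6241 -0.7814 0.0000
    outer loop
      vertex 1.39 7.93 0.00
      vertex 10.88 0.35 0.00
      vertex 10.88 0.35 7.00
    endloop
  endfacet
  facet normal -0.6241 -0.7814 0.0000
    outer loop
      vertex 1.39 7.93 0.00
      vertex 10.88 0.35 7.00
      vertex 1.39 7.93 7.00
    endloop
  endfacet
  facet normal 0.2222 -0.9750 0.0000
    outer loop
      vertex 10.88 0.35 0.00
      vertex 22.73 3.05 0.00
      vertex 22.73 3.05 7.00
    endloop
  endfacet
  facet normal 0.2222 -0.9750 0.0000
    outer loop
      vertex 10.88 0.35 0.00
      vertex 22.73 3.05 7.00
      vertex 10.88 0.35 7.00
    endloop
  endfacet
  facet normal 0.9011 -0.4337 0.0000
    outer loop
      vertex 22.73 3.05 0.00
      vertex 28.00 14.00 0.00
      vertex 28.00 14.00 7.00
    endloop
  endfacet
  facet normal 0.9011 -0.4337 0.0000
    outer loop
      vertex 22.73 3.05 0.00
      vertex 28.00 14.00 7.00
      vertex 22.73 3.05 7.00
    endloop
  endfacet
endsolid part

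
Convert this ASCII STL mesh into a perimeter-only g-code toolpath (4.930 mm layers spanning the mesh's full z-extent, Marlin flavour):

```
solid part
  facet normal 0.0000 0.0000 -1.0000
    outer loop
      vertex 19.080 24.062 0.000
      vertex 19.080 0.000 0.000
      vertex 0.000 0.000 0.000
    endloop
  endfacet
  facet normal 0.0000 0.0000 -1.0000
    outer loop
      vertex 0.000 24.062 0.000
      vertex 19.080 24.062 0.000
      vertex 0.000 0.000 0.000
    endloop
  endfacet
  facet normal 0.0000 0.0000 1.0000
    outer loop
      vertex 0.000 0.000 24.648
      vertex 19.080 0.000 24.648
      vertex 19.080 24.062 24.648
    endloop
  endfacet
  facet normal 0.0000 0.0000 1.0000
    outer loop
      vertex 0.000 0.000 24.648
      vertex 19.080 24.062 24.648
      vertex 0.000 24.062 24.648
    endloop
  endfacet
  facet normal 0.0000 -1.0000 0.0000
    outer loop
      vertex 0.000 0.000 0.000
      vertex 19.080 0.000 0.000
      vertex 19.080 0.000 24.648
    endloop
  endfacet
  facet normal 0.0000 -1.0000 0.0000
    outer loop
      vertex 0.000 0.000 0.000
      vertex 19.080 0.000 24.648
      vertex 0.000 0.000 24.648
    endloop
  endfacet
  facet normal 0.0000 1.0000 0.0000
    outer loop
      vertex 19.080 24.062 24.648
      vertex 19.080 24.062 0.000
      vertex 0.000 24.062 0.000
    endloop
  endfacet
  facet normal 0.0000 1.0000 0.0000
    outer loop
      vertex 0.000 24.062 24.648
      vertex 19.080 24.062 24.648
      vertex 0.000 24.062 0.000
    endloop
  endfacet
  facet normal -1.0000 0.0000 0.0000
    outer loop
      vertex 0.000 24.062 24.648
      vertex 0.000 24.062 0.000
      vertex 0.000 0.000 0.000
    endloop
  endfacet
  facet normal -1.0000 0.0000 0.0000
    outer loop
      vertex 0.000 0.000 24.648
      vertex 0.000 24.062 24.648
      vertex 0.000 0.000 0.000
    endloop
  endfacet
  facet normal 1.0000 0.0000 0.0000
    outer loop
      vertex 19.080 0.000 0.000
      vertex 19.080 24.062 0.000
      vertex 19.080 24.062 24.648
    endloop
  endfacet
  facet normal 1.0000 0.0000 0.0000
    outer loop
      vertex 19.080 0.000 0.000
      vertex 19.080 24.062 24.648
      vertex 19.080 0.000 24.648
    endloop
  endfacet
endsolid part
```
; perimeter-only toolpath
G21 ; units = mm
G90 ; absolute positioning
G28 ; home
; layer 1
G0 Z4.930
G0 X0.000 Y0.000
G1 X19.080 Y0.000
G1 X19.080 Y24.062
G1 X0.000 Y24.062
G1 X0.000 Y0.000
; layer 2
G0 Z9.859
G0 X0.000 Y0.000
G1 X19.080 Y0.000
G1 X19.080 Y24.062
G1 X0.000 Y24.062
G1 X0.000 Y0.000
; layer 3
G0 Z14.789
G0 X0.000 Y0.000
G1 X19.080 Y0.000
G1 X19.080 Y24.062
G1 X0.000 Y24.062
G1 X0.000 Y0.000
; layer 4
G0 Z19.718
G0 X0.000 Y0.000
G1 X19.080 Y0.000
G1 X19.080 Y24.062
G1 X0.000 Y24.062
G1 X0.000 Y0.000
; layer 5
G0 Z24.648
G0 X0.000 Y0.000
G1 X19.080 Y0.000
G1 X19.080 Y24.062
G1 X0.000 Y24.062
G1 X0.000 Y0.000
M2 ; end

The solid is a rectangular box, roughly 19.1 × 24.1 mm footprint and 24.6 mm tall. Slicing at Δz = 4.930 mm — 5 equal slices spanning the solid's height, so layer i sits at z = i·h/5 — gives 5 non-empty perimeters. Each is a 4-segment closed polygon; G0 lifts to the layer z and rapids to the start vertex, then G1 traces the edges.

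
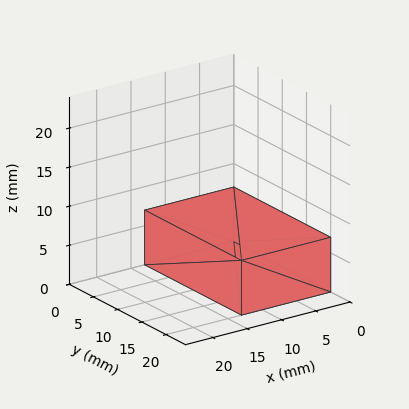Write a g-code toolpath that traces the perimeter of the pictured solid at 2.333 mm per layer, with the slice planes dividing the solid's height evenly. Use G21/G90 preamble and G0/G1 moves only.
Reading the render: the shape is a rectangular box, roughly 13 × 20 mm footprint and 7 mm tall (dimensions read to the nearest mm from the axis ticks). For the g-code, the solid's height is divided into equal slices at the stated Δz and each level perimeter traced with G1 moves after a G0 lift.

; perimeter-only toolpath
G21 ; units = mm
G90 ; absolute positioning
G28 ; home
; layer 1
G0 Z2.333
G0 X0.000 Y0.000
G1 X13.000 Y0.000
G1 X13.000 Y20.000
G1 X0.000 Y20.000
G1 X0.000 Y0.000
; layer 2
G0 Z4.667
G0 X0.000 Y0.000
G1 X13.000 Y0.000
G1 X13.000 Y20.000
G1 X0.000 Y20.000
G1 X0.000 Y0.000
; layer 3
G0 Z7.000
G0 X0.000 Y0.000
G1 X13.000 Y0.000
G1 X13.000 Y20.000
G1 X0.000 Y20.000
G1 X0.000 Y0.000
M2 ; end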